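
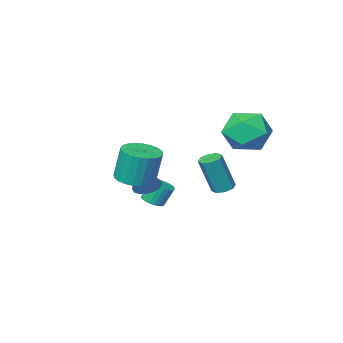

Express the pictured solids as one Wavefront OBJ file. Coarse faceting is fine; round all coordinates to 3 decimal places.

v -1.715 -3.751 -3.176
v -1.296 -3.329 -3.092
v -1.727 -3.108 -2.06
v -2.145 -3.529 -2.144
v -1.468 -3.204 -3.19
v -1.899 -2.983 -2.158
v -1.677 -3.162 -3.286
v -2.108 -2.941 -2.255
v -1.892 -3.21 -3.366
v -2.323 -2.989 -2.334
v -2.08 -3.34 -3.417
v -2.511 -3.119 -2.385
v -2.212 -3.533 -3.431
v -2.643 -3.311 -2.399
v -2.269 -3.758 -3.406
v -2.7 -3.537 -2.374
v -2.241 -3.983 -3.346
v -2.672 -3.762 -2.314
v -2.133 -4.172 -3.26
v -2.564 -3.951 -2.228
v -1.961 -4.297 -3.162
v -2.392 -4.076 -2.13
v -1.752 -4.339 -3.065
v -2.183 -4.118 -2.034
v -1.537 -4.291 -2.986
v -1.968 -4.07 -1.954
v -1.349 -4.161 -2.935
v -1.78 -3.94 -1.903
v -1.217 -3.969 -2.921
v -1.648 -3.747 -1.889
v -1.16 -3.743 -2.946
v -1.591 -3.522 -1.914
v -1.188 -3.518 -3.006
v -1.619 -3.297 -1.974
v 0.1 -0.988 -0.839
v 0.604 -1.291 -1.219
v -0.16 -2.372 -0.081
v 0.773 -1.162 -0.925
v 0.761 -0.986 -0.609
v 0.572 -0.81 -0.354
v 0.257 -0.683 -0.229
v -0.1 -0.637 -0.268
v -0.404 -0.685 -0.46
v -0.572 -0.814 -0.754
v -0.561 -0.99 -1.07
v -0.372 -1.165 -1.325
v -0.056 -1.293 -1.45
v 0.301 -1.339 -1.411
v 1.166 -0.199 0.173
v 1.943 -0.697 0.349
v 1.731 -0.42 2.064
v 0.954 0.079 1.887
v 2.082 -0.359 0.312
v 1.87 -0.082 2.027
v 2.081 0.003 0.253
v 1.869 0.28 1.968
v 1.94 0.334 0.182
v 1.728 0.611 1.897
v 1.682 0.585 0.11
v 1.47 0.862 1.825
v 1.345 0.716 0.047
v 1.133 0.993 1.762
v 0.981 0.707 0.003
v 0.769 0.985 1.718
v 0.645 0.561 -0.015
v 0.433 0.839 1.7
v 0.389 0.3 -0.004
v 0.177 0.577 1.711
v 0.25 -0.038 0.033
v 0.038 0.239 1.748
v 0.251 -0.4 0.092
v 0.039 -0.123 1.807
v 0.392 -0.731 0.163
v 0.18 -0.454 1.878
v 0.65 -0.982 0.235
v 0.438 -0.705 1.95
v 0.987 -1.113 0.298
v 0.775 -0.836 2.013
v 1.351 -1.105 0.342
v 1.139 -0.827 2.057
v 1.687 -0.959 0.36
v 1.475 -0.681 2.075
v -3.87 -0.976 -1.767
v -3.347 -0.776 -1.916
v -2.726 -0.963 0.019
v -3.25 -1.164 0.167
v -3.625 -0.451 -1.795
v -3.004 -0.639 0.139
v -4.047 -0.435 -1.658
v -3.426 -0.622 0.276
v -4.365 -0.735 -1.585
v -3.745 -0.923 0.349
v -4.394 -1.177 -1.619
v -3.773 -1.364 0.316
v -4.116 -1.501 -1.739
v -3.495 -1.689 0.195
v -3.694 -1.518 -1.876
v -3.073 -1.705 0.058
v -3.375 -1.217 -1.949
v -2.755 -1.405 -0.015
v -4.374 2.268 2.805
v -3.511 3.124 3.101
v -2.929 0.856 2.679
v -2.066 1.712 2.975
v -2.897 1.339 3.833
v -3.791 2.212 3.91
v -2.649 1.768 1.87
v -3.543 2.641 1.947
v -2.446 2.816 2.523
v -2.599 2.551 3.736
v -3.841 1.429 2.044
v -3.994 1.164 3.257
f 2 1 5
f 2 5 3
f 3 5 6
f 3 6 4
f 5 1 7
f 5 7 6
f 6 7 8
f 6 8 4
f 7 1 9
f 7 9 8
f 8 9 10
f 8 10 4
f 9 1 11
f 9 11 10
f 10 11 12
f 10 12 4
f 11 1 13
f 11 13 12
f 12 13 14
f 12 14 4
f 13 1 15
f 13 15 14
f 14 15 16
f 14 16 4
f 15 1 17
f 15 17 16
f 16 17 18
f 16 18 4
f 17 1 19
f 17 19 18
f 18 19 20
f 18 20 4
f 19 1 21
f 19 21 20
f 20 21 22
f 20 22 4
f 21 1 23
f 21 23 22
f 22 23 24
f 22 24 4
f 23 1 25
f 23 25 24
f 24 25 26
f 24 26 4
f 25 1 27
f 25 27 26
f 26 27 28
f 26 28 4
f 27 1 29
f 27 29 28
f 28 29 30
f 28 30 4
f 29 1 31
f 29 31 30
f 30 31 32
f 30 32 4
f 31 1 33
f 31 33 32
f 32 33 34
f 32 34 4
f 33 1 2
f 33 2 34
f 34 2 3
f 34 3 4
f 36 35 38
f 36 38 37
f 38 35 39
f 38 39 37
f 39 35 40
f 39 40 37
f 40 35 41
f 40 41 37
f 41 35 42
f 41 42 37
f 42 35 43
f 42 43 37
f 43 35 44
f 43 44 37
f 44 35 45
f 44 45 37
f 45 35 46
f 45 46 37
f 46 35 47
f 46 47 37
f 47 35 48
f 47 48 37
f 48 35 36
f 48 36 37
f 50 49 53
f 50 53 51
f 51 53 54
f 51 54 52
f 53 49 55
f 53 55 54
f 54 55 56
f 54 56 52
f 55 49 57
f 55 57 56
f 56 57 58
f 56 58 52
f 57 49 59
f 57 59 58
f 58 59 60
f 58 60 52
f 59 49 61
f 59 61 60
f 60 61 62
f 60 62 52
f 61 49 63
f 61 63 62
f 62 63 64
f 62 64 52
f 63 49 65
f 63 65 64
f 64 65 66
f 64 66 52
f 65 49 67
f 65 67 66
f 66 67 68
f 66 68 52
f 67 49 69
f 67 69 68
f 68 69 70
f 68 70 52
f 69 49 71
f 69 71 70
f 70 71 72
f 70 72 52
f 71 49 73
f 71 73 72
f 72 73 74
f 72 74 52
f 73 49 75
f 73 75 74
f 74 75 76
f 74 76 52
f 75 49 77
f 75 77 76
f 76 77 78
f 76 78 52
f 77 49 79
f 77 79 78
f 78 79 80
f 78 80 52
f 79 49 81
f 79 81 80
f 80 81 82
f 80 82 52
f 81 49 50
f 81 50 82
f 82 50 51
f 82 51 52
f 84 83 87
f 84 87 85
f 85 87 88
f 85 88 86
f 87 83 89
f 87 89 88
f 88 89 90
f 88 90 86
f 89 83 91
f 89 91 90
f 90 91 92
f 90 92 86
f 91 83 93
f 91 93 92
f 92 93 94
f 92 94 86
f 93 83 95
f 93 95 94
f 94 95 96
f 94 96 86
f 95 83 97
f 95 97 96
f 96 97 98
f 96 98 86
f 97 83 99
f 97 99 98
f 98 99 100
f 98 100 86
f 99 83 84
f 99 84 100
f 100 84 85
f 100 85 86
f 101 112 106
f 101 106 102
f 101 102 108
f 101 108 111
f 101 111 112
f 102 106 110
f 106 112 105
f 112 111 103
f 111 108 107
f 108 102 109
f 104 110 105
f 104 105 103
f 104 103 107
f 104 107 109
f 104 109 110
f 105 110 106
f 103 105 112
f 107 103 111
f 109 107 108
f 110 109 102



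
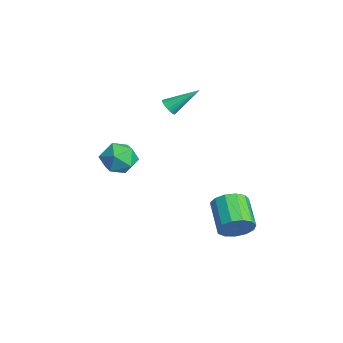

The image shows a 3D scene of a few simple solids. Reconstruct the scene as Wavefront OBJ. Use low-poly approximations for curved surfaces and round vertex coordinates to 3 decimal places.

v -2.875 -2.013 0.422
v -2.253 -2.232 -0.502
v -4.227 -3.068 -0.238
v -3.605 -3.287 -1.162
v -3.292 -3.707 -0.155
v -2.456 -3.055 0.253
v -4.024 -2.245 -0.993
v -3.188 -1.593 -0.585
v -2.963 -2.375 -1.377
v -2.51 -3.279 -0.859
v -3.97 -2.021 0.119
v -3.517 -2.925 0.637
v -3.464 0.053 2.943
v -2.898 -0.018 2.938
v -3.256 1.647 4.097
v -2.927 0.114 2.761
v -3.038 0.236 2.612
v -3.213 0.331 2.513
v -3.427 0.383 2.48
v -3.646 0.385 2.517
v -3.838 0.336 2.618
v -3.972 0.244 2.77
v -4.03 0.123 2.947
v -4.001 -0.009 3.124
v -3.89 -0.131 3.273
v -3.715 -0.226 3.372
v -3.501 -0.278 3.406
v -3.282 -0.28 3.369
v -3.091 -0.231 3.267
v -2.956 -0.139 3.116
v 1.537 2.349 -3.545
v 2.011 2.549 -2.664
v 0.277 2.651 -1.755
v -0.197 2.451 -2.635
v 1.91 3.058 -2.913
v 0.177 3.159 -2.003
v 1.69 3.341 -3.363
v -0.043 3.443 -2.453
v 1.422 3.309 -3.87
v -0.311 3.411 -2.96
v 1.19 2.973 -4.274
v -0.543 3.074 -3.364
v 1.069 2.438 -4.447
v -0.665 2.54 -3.537
v 1.095 1.875 -4.333
v -0.638 1.977 -3.423
v 1.262 1.463 -3.969
v -0.471 1.565 -3.059
v 1.516 1.332 -3.47
v -0.217 1.434 -2.561
v 1.776 1.524 -2.995
v 0.043 1.626 -2.086
v 1.961 1.978 -2.695
v 0.228 2.08 -1.785
f 1 12 6
f 1 6 2
f 1 2 8
f 1 8 11
f 1 11 12
f 2 6 10
f 6 12 5
f 12 11 3
f 11 8 7
f 8 2 9
f 4 10 5
f 4 5 3
f 4 3 7
f 4 7 9
f 4 9 10
f 5 10 6
f 3 5 12
f 7 3 11
f 9 7 8
f 10 9 2
f 14 13 16
f 14 16 15
f 16 13 17
f 16 17 15
f 17 13 18
f 17 18 15
f 18 13 19
f 18 19 15
f 19 13 20
f 19 20 15
f 20 13 21
f 20 21 15
f 21 13 22
f 21 22 15
f 22 13 23
f 22 23 15
f 23 13 24
f 23 24 15
f 24 13 25
f 24 25 15
f 25 13 26
f 25 26 15
f 26 13 27
f 26 27 15
f 27 13 28
f 27 28 15
f 28 13 29
f 28 29 15
f 29 13 30
f 29 30 15
f 30 13 14
f 30 14 15
f 32 31 35
f 32 35 33
f 33 35 36
f 33 36 34
f 35 31 37
f 35 37 36
f 36 37 38
f 36 38 34
f 37 31 39
f 37 39 38
f 38 39 40
f 38 40 34
f 39 31 41
f 39 41 40
f 40 41 42
f 40 42 34
f 41 31 43
f 41 43 42
f 42 43 44
f 42 44 34
f 43 31 45
f 43 45 44
f 44 45 46
f 44 46 34
f 45 31 47
f 45 47 46
f 46 47 48
f 46 48 34
f 47 31 49
f 47 49 48
f 48 49 50
f 48 50 34
f 49 31 51
f 49 51 50
f 50 51 52
f 50 52 34
f 51 31 53
f 51 53 52
f 52 53 54
f 52 54 34
f 53 31 32
f 53 32 54
f 54 32 33
f 54 33 34



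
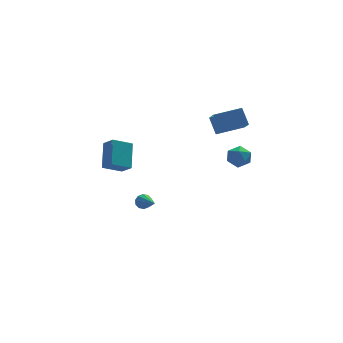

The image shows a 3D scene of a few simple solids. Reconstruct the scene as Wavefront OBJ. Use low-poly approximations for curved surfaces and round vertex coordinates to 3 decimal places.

v -4.638 -2.779 2.09
v -4.244 -3.411 2.663
v -4.277 -1.504 3.247
v -3.882 -2.135 3.821
v -3.498 -2.585 1.519
v -3.103 -3.216 2.093
v -3.136 -1.309 2.677
v -2.742 -1.941 3.25
v -1.583 0.611 -3.128
v -1.296 0.48 -3.554
v -1.257 -0.811 -2.472
v -1.096 0.625 -3.339
v -1.083 0.765 -3.043
v -1.26 0.846 -2.779
v -1.561 0.837 -2.65
v -1.87 0.742 -2.703
v -2.069 0.597 -2.918
v -2.083 0.457 -3.214
v -1.905 0.376 -3.477
v -1.604 0.385 -3.607
v 2.392 -2.753 1.614
v 3.114 -2.606 1.333
v 2.906 -3.334 2.627
v 3.628 -3.187 2.346
v 3.178 -2.594 2.607
v 2.861 -2.235 1.981
v 3.159 -3.705 1.979
v 2.842 -3.346 1.353
v 3.588 -3.194 1.558
v 3.6 -2.508 1.946
v 2.42 -3.432 2.014
v 2.432 -2.746 2.402
v 3.079 2.112 0.978
v 2.909 0.659 2.011
v 2.873 2.848 1.98
v 2.703 1.396 3.013
v 4.797 2.144 1.307
v 4.627 0.692 2.34
v 4.591 2.881 2.309
v 4.421 1.428 3.342
f 2 4 1
f 5 2 1
f 1 4 3
f 3 5 1
f 2 8 4
f 6 2 5
f 6 8 2
f 4 8 3
f 7 5 3
f 3 8 7
f 7 6 5
f 8 6 7
f 10 9 12
f 10 12 11
f 12 9 13
f 12 13 11
f 13 9 14
f 13 14 11
f 14 9 15
f 14 15 11
f 15 9 16
f 15 16 11
f 16 9 17
f 16 17 11
f 17 9 18
f 17 18 11
f 18 9 19
f 18 19 11
f 19 9 20
f 19 20 11
f 20 9 10
f 20 10 11
f 21 32 26
f 21 26 22
f 21 22 28
f 21 28 31
f 21 31 32
f 22 26 30
f 26 32 25
f 32 31 23
f 31 28 27
f 28 22 29
f 24 30 25
f 24 25 23
f 24 23 27
f 24 27 29
f 24 29 30
f 25 30 26
f 23 25 32
f 27 23 31
f 29 27 28
f 30 29 22
f 34 36 33
f 37 34 33
f 33 36 35
f 35 37 33
f 34 40 36
f 38 34 37
f 38 40 34
f 36 40 35
f 39 37 35
f 35 40 39
f 39 38 37
f 40 38 39



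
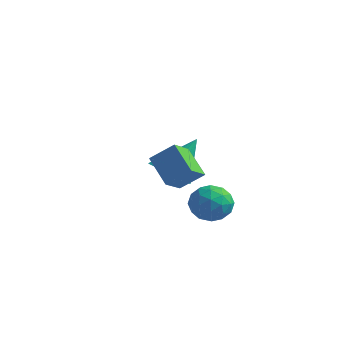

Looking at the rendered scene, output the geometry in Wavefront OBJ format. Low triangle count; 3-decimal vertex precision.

v 0.862 -0.787 -3.154
v 1.319 -0.023 -3.532
v 1.661 -1.737 -4.108
v 2.118 -0.973 -4.486
v 2.299 -1.243 -3.575
v 1.806 -0.656 -2.986
v 1.174 -1.104 -4.654
v 0.681 -0.517 -4.065
v 1.512 -0.219 -4.46
v 2.207 -0.305 -3.793
v 0.773 -1.455 -3.847
v 1.468 -1.541 -3.18
v 1.021 -0.322 -3.259
v 1.959 -1.438 -4.381
v 2.066 -1.597 -3.845
v 2.335 -1.148 -4.068
v 1.307 -0.694 -2.938
v 1.575 -0.244 -3.16
v 2.151 -0.961 -3.186
v 1.405 -1.516 -4.48
v 1.673 -1.066 -4.702
v 0.645 -0.612 -3.572
v 0.914 -0.163 -3.795
v 0.829 -0.799 -4.454
v 1.402 0.012 -4.027
v 1.872 -0.546 -4.588
v 1.317 -0.623 -4.686
v 1.027 -0.278 -4.34
v 1.811 -0.038 -3.635
v 2.28 -0.596 -4.196
v 2.387 -0.755 -3.66
v 2.097 -0.41 -3.314
v 1.924 -0.153 -4.18
v 0.7 -1.164 -3.444
v 1.169 -1.722 -4.005
v 0.883 -1.35 -4.326
v 0.593 -1.005 -3.98
v 1.108 -1.214 -3.052
v 1.578 -1.772 -3.613
v 1.953 -1.482 -3.3
v 1.663 -1.137 -2.954
v 1.056 -1.607 -3.46
v -2.356 1.101 -3.835
v -1.464 0.575 -3.662
v -1.924 2.399 -2.125
v -1.328 1.017 -4.031
v -1.519 1.485 -4.338
v -1.975 1.832 -4.486
v -2.552 1.946 -4.427
v -3.067 1.793 -4.18
v -3.357 1.42 -3.823
v -3.329 0.945 -3.471
v -2.992 0.521 -3.234
v -2.453 0.28 -3.188
v -1.884 0.301 -3.347
v 0.763 -2.91 -1.144
v 0.878 -3.881 -0.598
v 1.57 -2.384 -0.379
v 1.685 -3.355 0.167
v 1.915 -3.305 -2.087
v 2.03 -4.276 -1.541
v 2.722 -2.779 -1.322
v 2.837 -3.75 -0.776
f 1 38 17
f 38 12 41
f 17 41 6
f 38 41 17
f 1 17 13
f 17 6 18
f 13 18 2
f 17 18 13
f 1 13 22
f 13 2 23
f 22 23 8
f 13 23 22
f 1 22 34
f 22 8 37
f 34 37 11
f 22 37 34
f 1 34 38
f 34 11 42
f 38 42 12
f 34 42 38
f 2 18 29
f 18 6 32
f 29 32 10
f 18 32 29
f 6 41 19
f 41 12 40
f 19 40 5
f 41 40 19
f 12 42 39
f 42 11 35
f 39 35 3
f 42 35 39
f 11 37 36
f 37 8 24
f 36 24 7
f 37 24 36
f 8 23 28
f 23 2 25
f 28 25 9
f 23 25 28
f 4 30 16
f 30 10 31
f 16 31 5
f 30 31 16
f 4 16 14
f 16 5 15
f 14 15 3
f 16 15 14
f 4 14 21
f 14 3 20
f 21 20 7
f 14 20 21
f 4 21 26
f 21 7 27
f 26 27 9
f 21 27 26
f 4 26 30
f 26 9 33
f 30 33 10
f 26 33 30
f 5 31 19
f 31 10 32
f 19 32 6
f 31 32 19
f 3 15 39
f 15 5 40
f 39 40 12
f 15 40 39
f 7 20 36
f 20 3 35
f 36 35 11
f 20 35 36
f 9 27 28
f 27 7 24
f 28 24 8
f 27 24 28
f 10 33 29
f 33 9 25
f 29 25 2
f 33 25 29
f 44 43 46
f 44 46 45
f 46 43 47
f 46 47 45
f 47 43 48
f 47 48 45
f 48 43 49
f 48 49 45
f 49 43 50
f 49 50 45
f 50 43 51
f 50 51 45
f 51 43 52
f 51 52 45
f 52 43 53
f 52 53 45
f 53 43 54
f 53 54 45
f 54 43 55
f 54 55 45
f 55 43 44
f 55 44 45
f 57 59 56
f 60 57 56
f 56 59 58
f 58 60 56
f 57 63 59
f 61 57 60
f 61 63 57
f 59 63 58
f 62 60 58
f 58 63 62
f 62 61 60
f 63 61 62



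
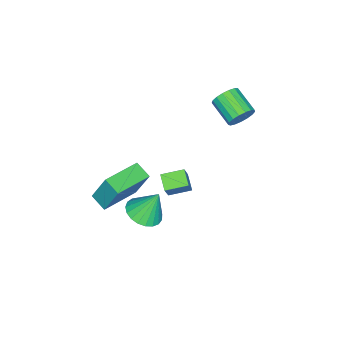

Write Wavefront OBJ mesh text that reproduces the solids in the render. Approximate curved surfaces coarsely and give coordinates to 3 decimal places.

v 2.5 -3.479 -0.231
v 2.513 -2.685 1.572
v 2.791 -2.623 -0.61
v 2.804 -1.829 1.193
v 4.496 -4.051 0.007
v 4.509 -3.257 1.81
v 4.787 -3.195 -0.372
v 4.8 -2.401 1.431
v -1.949 0.63 2.818
v -1.512 0.699 3.448
v -2.153 -0.561 4.032
v -2.591 -0.63 3.402
v -1.815 0.892 3.53
v -2.457 -0.368 4.114
v -2.149 1.024 3.448
v -2.791 -0.236 4.032
v -2.438 1.066 3.223
v -3.079 -0.194 3.807
v -2.614 1.009 2.904
v -3.256 -0.252 3.488
v -2.638 0.864 2.566
v -3.28 -0.396 3.15
v -2.504 0.666 2.286
v -3.146 -0.594 2.87
v -2.243 0.46 2.127
v -2.885 -0.801 2.711
v -1.915 0.292 2.127
v -2.557 -0.968 2.711
v -1.594 0.202 2.285
v -2.236 -1.058 2.869
v -1.355 0.21 2.565
v -1.997 -1.05 3.149
v -1.252 0.315 2.903
v -1.894 -0.946 3.487
v -1.308 0.491 3.222
v -1.95 -0.769 3.806
v 4.171 -0.036 1.984
v 3.597 -0.581 2.413
v 3.505 0.857 2.227
v 2.931 0.312 2.656
v 4.889 0.168 3.204
v 4.315 -0.377 3.633
v 4.223 1.061 3.447
v 3.649 0.516 3.876
v 1.883 -2.711 -3.291
v 2.864 -2.507 -3.162
v 1.537 -2.049 -1.709
v 2.724 -2.154 -3.341
v 2.438 -1.896 -3.511
v 2.057 -1.78 -3.643
v 1.645 -1.825 -3.714
v 1.275 -2.023 -3.712
v 1.01 -2.34 -3.637
v 0.895 -2.721 -3.503
v 0.952 -3.1 -3.332
v 1.169 -3.412 -3.154
v 1.51 -3.603 -3
v 1.915 -3.64 -2.896
v 2.315 -3.516 -2.86
v 2.64 -3.253 -2.899
v 2.834 -2.896 -3.006
f 2 4 1
f 5 2 1
f 1 4 3
f 3 5 1
f 2 8 4
f 6 2 5
f 6 8 2
f 4 8 3
f 7 5 3
f 3 8 7
f 7 6 5
f 8 6 7
f 10 9 13
f 10 13 11
f 11 13 14
f 11 14 12
f 13 9 15
f 13 15 14
f 14 15 16
f 14 16 12
f 15 9 17
f 15 17 16
f 16 17 18
f 16 18 12
f 17 9 19
f 17 19 18
f 18 19 20
f 18 20 12
f 19 9 21
f 19 21 20
f 20 21 22
f 20 22 12
f 21 9 23
f 21 23 22
f 22 23 24
f 22 24 12
f 23 9 25
f 23 25 24
f 24 25 26
f 24 26 12
f 25 9 27
f 25 27 26
f 26 27 28
f 26 28 12
f 27 9 29
f 27 29 28
f 28 29 30
f 28 30 12
f 29 9 31
f 29 31 30
f 30 31 32
f 30 32 12
f 31 9 33
f 31 33 32
f 32 33 34
f 32 34 12
f 33 9 35
f 33 35 34
f 34 35 36
f 34 36 12
f 35 9 10
f 35 10 36
f 36 10 11
f 36 11 12
f 38 40 37
f 41 38 37
f 37 40 39
f 39 41 37
f 38 44 40
f 42 38 41
f 42 44 38
f 40 44 39
f 43 41 39
f 39 44 43
f 43 42 41
f 44 42 43
f 46 45 48
f 46 48 47
f 48 45 49
f 48 49 47
f 49 45 50
f 49 50 47
f 50 45 51
f 50 51 47
f 51 45 52
f 51 52 47
f 52 45 53
f 52 53 47
f 53 45 54
f 53 54 47
f 54 45 55
f 54 55 47
f 55 45 56
f 55 56 47
f 56 45 57
f 56 57 47
f 57 45 58
f 57 58 47
f 58 45 59
f 58 59 47
f 59 45 60
f 59 60 47
f 60 45 61
f 60 61 47
f 61 45 46
f 61 46 47



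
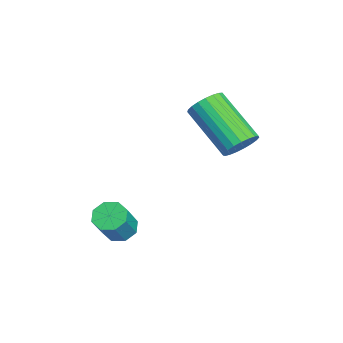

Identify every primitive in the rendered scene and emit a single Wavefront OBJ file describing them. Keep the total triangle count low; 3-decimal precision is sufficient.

v 0.735 -3.471 -3.272
v 1.217 -3.304 -3.548
v 1.907 -3.602 -2.524
v 1.425 -3.769 -2.248
v 1.026 -2.972 -3.323
v 1.716 -3.27 -2.299
v 0.665 -2.933 -3.068
v 1.355 -3.23 -2.044
v 0.345 -3.209 -2.933
v 1.035 -3.506 -1.909
v 0.253 -3.638 -2.996
v 0.943 -3.936 -1.972
v 0.444 -3.97 -3.221
v 1.134 -4.268 -2.197
v 0.805 -4.01 -3.476
v 1.495 -4.307 -2.452
v 1.125 -3.734 -3.611
v 1.815 -4.031 -2.587
v -0.513 0.242 -0.474
v -0.031 -0.188 -0.34
v -1.305 -1.253 0.828
v -1.787 -0.822 0.694
v -0 -0.004 -0.139
v -1.275 -1.069 1.029
v -0.058 0.223 0.004
v -1.333 -0.842 1.172
v -0.195 0.453 0.065
v -1.469 -0.612 1.233
v -0.387 0.646 0.032
v -1.661 -0.418 1.2
v -0.6 0.77 -0.088
v -1.875 -0.294 1.08
v -0.798 0.803 -0.275
v -2.073 -0.262 0.893
v -0.947 0.738 -0.496
v -2.222 -0.326 0.672
v -1.021 0.588 -0.713
v -2.296 -0.476 0.454
v -1.007 0.378 -0.889
v -2.282 -0.686 0.278
v -0.907 0.145 -0.994
v -2.182 -0.92 0.174
v -0.74 -0.072 -1.008
v -2.014 -1.136 0.16
v -0.533 -0.234 -0.93
v -1.807 -1.299 0.238
v -0.322 -0.314 -0.773
v -1.597 -1.379 0.395
v -0.145 -0.298 -0.564
v -1.419 -1.362 0.603
f 2 1 5
f 2 5 3
f 3 5 6
f 3 6 4
f 5 1 7
f 5 7 6
f 6 7 8
f 6 8 4
f 7 1 9
f 7 9 8
f 8 9 10
f 8 10 4
f 9 1 11
f 9 11 10
f 10 11 12
f 10 12 4
f 11 1 13
f 11 13 12
f 12 13 14
f 12 14 4
f 13 1 15
f 13 15 14
f 14 15 16
f 14 16 4
f 15 1 17
f 15 17 16
f 16 17 18
f 16 18 4
f 17 1 2
f 17 2 18
f 18 2 3
f 18 3 4
f 20 19 23
f 20 23 21
f 21 23 24
f 21 24 22
f 23 19 25
f 23 25 24
f 24 25 26
f 24 26 22
f 25 19 27
f 25 27 26
f 26 27 28
f 26 28 22
f 27 19 29
f 27 29 28
f 28 29 30
f 28 30 22
f 29 19 31
f 29 31 30
f 30 31 32
f 30 32 22
f 31 19 33
f 31 33 32
f 32 33 34
f 32 34 22
f 33 19 35
f 33 35 34
f 34 35 36
f 34 36 22
f 35 19 37
f 35 37 36
f 36 37 38
f 36 38 22
f 37 19 39
f 37 39 38
f 38 39 40
f 38 40 22
f 39 19 41
f 39 41 40
f 40 41 42
f 40 42 22
f 41 19 43
f 41 43 42
f 42 43 44
f 42 44 22
f 43 19 45
f 43 45 44
f 44 45 46
f 44 46 22
f 45 19 47
f 45 47 46
f 46 47 48
f 46 48 22
f 47 19 49
f 47 49 48
f 48 49 50
f 48 50 22
f 49 19 20
f 49 20 50
f 50 20 21
f 50 21 22



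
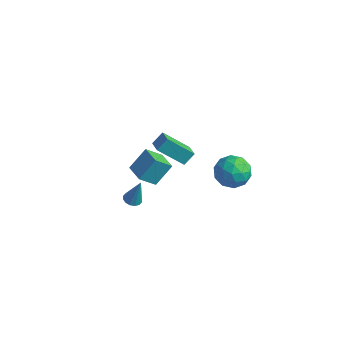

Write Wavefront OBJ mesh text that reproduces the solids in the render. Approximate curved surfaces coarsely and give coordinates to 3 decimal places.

v 2.109 -1.68 2.706
v 2.312 -1.061 3.283
v 1.415 -1.208 2.443
v 1.617 -0.589 3.02
v 3.223 -0.791 1.36
v 3.425 -0.172 1.937
v 2.528 -0.319 1.097
v 2.731 0.3 1.674
v 3.44 4.547 -2.841
v 4.233 3.774 -2.641
v 2.327 3.246 -3.459
v 3.12 2.473 -3.259
v 2.608 2.989 -2.4
v 3.296 3.794 -2.018
v 3.264 3.226 -4.082
v 3.952 4.031 -3.7
v 4.124 2.958 -3.408
v 3.718 2.811 -2.368
v 2.842 4.209 -3.732
v 2.436 4.062 -2.692
v 3.934 4.275 -2.687
v 2.626 2.745 -3.413
v 2.325 3.049 -2.908
v 2.791 2.594 -2.791
v 3.384 4.286 -2.321
v 3.849 3.832 -2.203
v 2.894 3.371 -2.062
v 2.711 3.188 -3.897
v 3.176 2.734 -3.779
v 3.769 4.426 -3.309
v 4.235 3.971 -3.192
v 3.666 3.649 -4.038
v 4.336 3.341 -3.02
v 3.682 2.576 -3.383
v 3.767 3.019 -3.867
v 4.171 3.491 -3.642
v 4.098 3.255 -2.409
v 3.443 2.49 -2.772
v 3.143 2.793 -2.267
v 3.547 3.266 -2.043
v 4.034 2.775 -2.859
v 3.117 4.53 -3.328
v 2.462 3.765 -3.691
v 3.013 3.754 -4.057
v 3.417 4.227 -3.833
v 2.878 4.444 -2.717
v 2.224 3.679 -3.08
v 2.389 3.529 -2.458
v 2.793 4.001 -2.233
v 2.526 4.245 -3.241
v 2.275 -3.96 0.388
v 2.738 -3.77 0.243
v 2.645 -3.7 1.912
v 2.573 -3.557 0.247
v 2.329 -3.452 0.288
v 2.07 -3.483 0.356
v 1.867 -3.642 0.433
v 1.772 -3.885 0.497
v 1.813 -4.149 0.532
v 1.978 -4.362 0.528
v 2.222 -4.467 0.487
v 2.481 -4.437 0.419
v 2.684 -4.278 0.343
v 2.778 -4.034 0.279
v 0.817 -1.623 -0.905
v 1.147 -0.617 0.172
v -0.281 -1.111 -1.047
v 0.049 -0.105 0.03
v 1.311 -0.815 -1.81
v 1.641 0.191 -0.733
v 0.213 -0.303 -1.952
v 0.543 0.703 -0.875
f 2 4 1
f 5 2 1
f 1 4 3
f 3 5 1
f 2 8 4
f 6 2 5
f 6 8 2
f 4 8 3
f 7 5 3
f 3 8 7
f 7 6 5
f 8 6 7
f 9 46 25
f 46 20 49
f 25 49 14
f 46 49 25
f 9 25 21
f 25 14 26
f 21 26 10
f 25 26 21
f 9 21 30
f 21 10 31
f 30 31 16
f 21 31 30
f 9 30 42
f 30 16 45
f 42 45 19
f 30 45 42
f 9 42 46
f 42 19 50
f 46 50 20
f 42 50 46
f 10 26 37
f 26 14 40
f 37 40 18
f 26 40 37
f 14 49 27
f 49 20 48
f 27 48 13
f 49 48 27
f 20 50 47
f 50 19 43
f 47 43 11
f 50 43 47
f 19 45 44
f 45 16 32
f 44 32 15
f 45 32 44
f 16 31 36
f 31 10 33
f 36 33 17
f 31 33 36
f 12 38 24
f 38 18 39
f 24 39 13
f 38 39 24
f 12 24 22
f 24 13 23
f 22 23 11
f 24 23 22
f 12 22 29
f 22 11 28
f 29 28 15
f 22 28 29
f 12 29 34
f 29 15 35
f 34 35 17
f 29 35 34
f 12 34 38
f 34 17 41
f 38 41 18
f 34 41 38
f 13 39 27
f 39 18 40
f 27 40 14
f 39 40 27
f 11 23 47
f 23 13 48
f 47 48 20
f 23 48 47
f 15 28 44
f 28 11 43
f 44 43 19
f 28 43 44
f 17 35 36
f 35 15 32
f 36 32 16
f 35 32 36
f 18 41 37
f 41 17 33
f 37 33 10
f 41 33 37
f 52 51 54
f 52 54 53
f 54 51 55
f 54 55 53
f 55 51 56
f 55 56 53
f 56 51 57
f 56 57 53
f 57 51 58
f 57 58 53
f 58 51 59
f 58 59 53
f 59 51 60
f 59 60 53
f 60 51 61
f 60 61 53
f 61 51 62
f 61 62 53
f 62 51 63
f 62 63 53
f 63 51 64
f 63 64 53
f 64 51 52
f 64 52 53
f 66 68 65
f 69 66 65
f 65 68 67
f 67 69 65
f 66 72 68
f 70 66 69
f 70 72 66
f 68 72 67
f 71 69 67
f 67 72 71
f 71 70 69
f 72 70 71



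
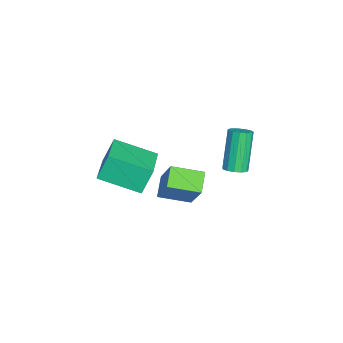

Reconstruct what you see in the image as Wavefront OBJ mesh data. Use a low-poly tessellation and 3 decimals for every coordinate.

v 0.895 0.473 2.231
v 1.253 0.193 2.44
v 0.403 0.327 4.078
v 0.045 0.607 3.869
v 1.339 0.461 2.463
v 0.488 0.595 4.1
v 1.283 0.733 2.412
v 0.432 0.866 4.049
v 1.104 0.922 2.303
v 0.254 1.055 3.941
v 0.859 0.968 2.172
v 0.009 1.102 3.809
v 0.626 0.858 2.06
v -0.225 0.992 3.697
v 0.478 0.625 2.002
v -0.373 0.759 3.639
v 0.462 0.344 2.017
v -0.388 0.478 3.654
v 0.585 0.104 2.1
v -0.266 0.238 3.737
v 0.805 -0.019 2.225
v -0.045 0.115 3.862
v 1.055 0.015 2.352
v 0.204 0.148 3.989
v -1.994 -2.817 -2.155
v -2.874 -2.742 -1.587
v -2.109 -1.438 -2.514
v -2.989 -1.363 -1.947
v -0.931 -2.317 -0.573
v -1.811 -2.242 -0.006
v -1.046 -0.938 -0.933
v -1.926 -0.863 -0.365
v -1.828 -4.985 0.15
v -2.141 -4.549 1.257
v -1.661 -3.209 -0.503
v -1.974 -2.773 0.604
v 0.194 -4.967 0.716
v -0.119 -4.531 1.823
v 0.361 -3.191 0.063
v 0.048 -2.755 1.17
f 2 1 5
f 2 5 3
f 3 5 6
f 3 6 4
f 5 1 7
f 5 7 6
f 6 7 8
f 6 8 4
f 7 1 9
f 7 9 8
f 8 9 10
f 8 10 4
f 9 1 11
f 9 11 10
f 10 11 12
f 10 12 4
f 11 1 13
f 11 13 12
f 12 13 14
f 12 14 4
f 13 1 15
f 13 15 14
f 14 15 16
f 14 16 4
f 15 1 17
f 15 17 16
f 16 17 18
f 16 18 4
f 17 1 19
f 17 19 18
f 18 19 20
f 18 20 4
f 19 1 21
f 19 21 20
f 20 21 22
f 20 22 4
f 21 1 23
f 21 23 22
f 22 23 24
f 22 24 4
f 23 1 2
f 23 2 24
f 24 2 3
f 24 3 4
f 26 28 25
f 29 26 25
f 25 28 27
f 27 29 25
f 26 32 28
f 30 26 29
f 30 32 26
f 28 32 27
f 31 29 27
f 27 32 31
f 31 30 29
f 32 30 31
f 34 36 33
f 37 34 33
f 33 36 35
f 35 37 33
f 34 40 36
f 38 34 37
f 38 40 34
f 36 40 35
f 39 37 35
f 35 40 39
f 39 38 37
f 40 38 39



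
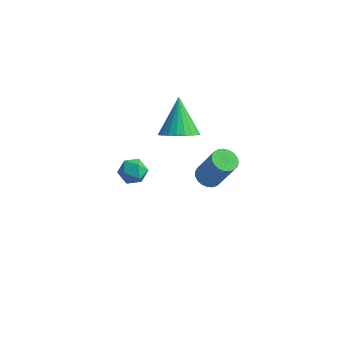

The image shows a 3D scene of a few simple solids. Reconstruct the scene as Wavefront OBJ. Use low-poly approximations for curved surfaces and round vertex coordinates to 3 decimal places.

v -2.377 1.088 -2.042
v -1.903 1.66 -2.232
v -1.917 0.4 -2.968
v -1.443 0.972 -3.158
v -1.337 0.588 -2.502
v -1.622 1.013 -1.93
v -2.198 1.047 -3.27
v -2.483 1.472 -2.698
v -1.792 1.635 -2.991
v -1.26 1.352 -2.516
v -2.56 0.708 -2.684
v -2.028 0.425 -2.209
v 3.158 -1.638 2.058
v 3.552 -2.063 1.836
v 4.375 -2.167 3.501
v 3.982 -1.742 3.722
v 3.677 -1.843 1.788
v 4.501 -1.947 3.452
v 3.713 -1.588 1.786
v 4.537 -1.692 3.451
v 3.653 -1.341 1.831
v 4.477 -1.445 3.496
v 3.508 -1.146 1.916
v 4.331 -1.25 3.58
v 3.302 -1.036 2.025
v 4.125 -1.14 3.689
v 3.071 -1.029 2.139
v 3.894 -1.134 3.804
v 2.855 -1.129 2.24
v 3.679 -1.233 3.904
v 2.692 -1.316 2.309
v 3.515 -1.42 3.973
v 2.609 -1.559 2.335
v 3.433 -1.663 3.999
v 2.621 -1.815 2.312
v 3.445 -1.919 3.977
v 2.726 -2.041 2.246
v 3.55 -2.145 3.911
v 2.906 -2.197 2.147
v 3.73 -2.301 3.812
v 3.13 -2.257 2.033
v 3.953 -2.361 3.698
v 3.358 -2.209 1.923
v 4.181 -2.313 3.588
v 1.059 -0.183 2.746
v 1.544 0.525 2.362
v 0.461 1.003 4.174
v 1.219 0.562 2.195
v 0.87 0.486 2.112
v 0.55 0.308 2.126
v 0.307 0.055 2.234
v 0.179 -0.234 2.42
v 0.184 -0.515 2.656
v 0.323 -0.745 2.905
v 0.574 -0.89 3.13
v 0.899 -0.927 3.296
v 1.248 -0.851 3.379
v 1.568 -0.673 3.365
v 1.811 -0.42 3.257
v 1.939 -0.131 3.071
v 1.933 0.15 2.836
v 1.795 0.38 2.587
f 1 12 6
f 1 6 2
f 1 2 8
f 1 8 11
f 1 11 12
f 2 6 10
f 6 12 5
f 12 11 3
f 11 8 7
f 8 2 9
f 4 10 5
f 4 5 3
f 4 3 7
f 4 7 9
f 4 9 10
f 5 10 6
f 3 5 12
f 7 3 11
f 9 7 8
f 10 9 2
f 14 13 17
f 14 17 15
f 15 17 18
f 15 18 16
f 17 13 19
f 17 19 18
f 18 19 20
f 18 20 16
f 19 13 21
f 19 21 20
f 20 21 22
f 20 22 16
f 21 13 23
f 21 23 22
f 22 23 24
f 22 24 16
f 23 13 25
f 23 25 24
f 24 25 26
f 24 26 16
f 25 13 27
f 25 27 26
f 26 27 28
f 26 28 16
f 27 13 29
f 27 29 28
f 28 29 30
f 28 30 16
f 29 13 31
f 29 31 30
f 30 31 32
f 30 32 16
f 31 13 33
f 31 33 32
f 32 33 34
f 32 34 16
f 33 13 35
f 33 35 34
f 34 35 36
f 34 36 16
f 35 13 37
f 35 37 36
f 36 37 38
f 36 38 16
f 37 13 39
f 37 39 38
f 38 39 40
f 38 40 16
f 39 13 41
f 39 41 40
f 40 41 42
f 40 42 16
f 41 13 43
f 41 43 42
f 42 43 44
f 42 44 16
f 43 13 14
f 43 14 44
f 44 14 15
f 44 15 16
f 46 45 48
f 46 48 47
f 48 45 49
f 48 49 47
f 49 45 50
f 49 50 47
f 50 45 51
f 50 51 47
f 51 45 52
f 51 52 47
f 52 45 53
f 52 53 47
f 53 45 54
f 53 54 47
f 54 45 55
f 54 55 47
f 55 45 56
f 55 56 47
f 56 45 57
f 56 57 47
f 57 45 58
f 57 58 47
f 58 45 59
f 58 59 47
f 59 45 60
f 59 60 47
f 60 45 61
f 60 61 47
f 61 45 62
f 61 62 47
f 62 45 46
f 62 46 47



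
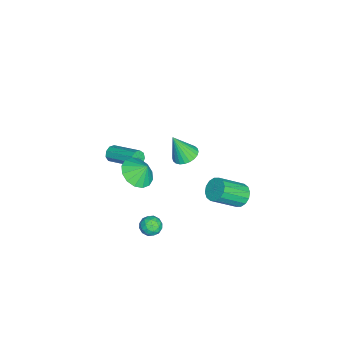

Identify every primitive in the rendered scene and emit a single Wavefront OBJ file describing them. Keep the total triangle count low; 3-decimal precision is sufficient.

v 3.666 -2.055 3.489
v 4.493 -1.608 3.068
v 3.754 -1.465 4.291
v 4.078 -1.318 2.9
v 3.553 -1.225 2.89
v 3.058 -1.355 3.04
v 2.726 -1.673 3.311
v 2.646 -2.093 3.629
v 2.839 -2.503 3.91
v 3.254 -2.793 4.078
v 3.778 -2.886 4.088
v 4.273 -2.756 3.938
v 4.605 -2.438 3.667
v 4.686 -2.018 3.349
v 2.388 -1.26 -2.581
v 2.9 -1.677 -2.827
v 1.72 -1.563 -3.453
v 2.232 -1.98 -3.699
v 1.898 -2.147 -3.102
v 2.311 -1.96 -2.562
v 2.309 -1.28 -3.718
v 2.722 -1.093 -3.178
v 2.851 -1.69 -3.53
v 2.596 -2.226 -3.149
v 2.024 -1.014 -3.131
v 1.769 -1.55 -2.75
v 2.703 -1.442 -2.627
v 1.917 -1.798 -3.653
v 1.721 -1.896 -3.301
v 2.022 -2.142 -3.446
v 2.357 -1.608 -2.472
v 2.657 -1.853 -2.616
v 2.068 -2.129 -2.778
v 1.963 -1.387 -3.664
v 2.263 -1.632 -3.808
v 2.598 -1.098 -2.834
v 2.899 -1.344 -2.979
v 2.552 -1.111 -3.502
v 2.974 -1.695 -3.185
v 2.582 -1.873 -3.698
v 2.627 -1.462 -3.708
v 2.87 -1.351 -3.392
v 2.825 -2.01 -2.961
v 2.432 -2.188 -3.474
v 2.236 -2.286 -3.123
v 2.479 -2.176 -2.806
v 2.796 -2.017 -3.374
v 2.188 -1.052 -2.806
v 1.795 -1.23 -3.319
v 2.141 -1.064 -3.474
v 2.384 -0.954 -3.157
v 2.038 -1.367 -2.582
v 1.646 -1.545 -3.095
v 1.75 -1.889 -2.888
v 1.993 -1.778 -2.572
v 1.824 -1.223 -2.906
v 2.051 3.346 0.588
v 2.31 2.945 -0.004
v 3.108 1.653 1.221
v 2.849 2.054 1.812
v 2.597 3.201 0.079
v 3.395 1.909 1.303
v 2.738 3.495 0.298
v 3.535 2.204 1.523
v 2.694 3.75 0.595
v 3.492 2.459 1.819
v 2.479 3.896 0.89
v 3.277 2.605 2.114
v 2.149 3.895 1.104
v 2.947 2.604 2.328
v 1.792 3.747 1.179
v 2.59 2.455 2.404
v 1.505 3.491 1.097
v 2.303 2.199 2.321
v 1.365 3.196 0.877
v 2.162 1.905 2.102
v 1.408 2.941 0.581
v 2.206 1.65 1.805
v 1.623 2.795 0.286
v 2.421 1.504 1.51
v 1.953 2.796 0.072
v 2.751 1.505 1.296
v -3.911 -0.715 -2.825
v -3.186 -0.318 -2.675
v -3.849 -1.465 -1.135
v -3.403 -0.097 -2.569
v -3.698 0.031 -2.502
v -4.025 0.044 -2.484
v -4.334 -0.058 -2.518
v -4.58 -0.26 -2.598
v -4.723 -0.531 -2.713
v -4.743 -0.83 -2.846
v -4.636 -1.112 -2.975
v -4.419 -1.333 -3.081
v -4.124 -1.46 -3.148
v -3.797 -1.474 -3.166
v -3.488 -1.372 -3.132
v -3.243 -1.17 -3.052
v -3.099 -0.899 -2.937
v -3.079 -0.6 -2.804
v -2.381 -4.764 -1.797
v -2.111 -4.687 -2.281
v -1.208 -2.98 -1.508
v -1.479 -3.056 -1.023
v -2.448 -4.505 -2.289
v -1.545 -2.798 -1.516
v -2.754 -4.444 -2.067
v -1.851 -2.737 -1.294
v -2.885 -4.533 -1.718
v -1.983 -2.826 -0.945
v -2.781 -4.729 -1.406
v -1.879 -3.022 -0.633
v -2.49 -4.942 -1.277
v -1.587 -3.234 -0.504
v -2.148 -5.071 -1.391
v -1.245 -3.364 -0.618
v -1.915 -5.056 -1.695
v -1.012 -3.349 -0.922
v -1.9 -4.905 -2.046
v -0.998 -3.198 -1.273
f 2 1 4
f 2 4 3
f 4 1 5
f 4 5 3
f 5 1 6
f 5 6 3
f 6 1 7
f 6 7 3
f 7 1 8
f 7 8 3
f 8 1 9
f 8 9 3
f 9 1 10
f 9 10 3
f 10 1 11
f 10 11 3
f 11 1 12
f 11 12 3
f 12 1 13
f 12 13 3
f 13 1 14
f 13 14 3
f 14 1 2
f 14 2 3
f 15 52 31
f 52 26 55
f 31 55 20
f 52 55 31
f 15 31 27
f 31 20 32
f 27 32 16
f 31 32 27
f 15 27 36
f 27 16 37
f 36 37 22
f 27 37 36
f 15 36 48
f 36 22 51
f 48 51 25
f 36 51 48
f 15 48 52
f 48 25 56
f 52 56 26
f 48 56 52
f 16 32 43
f 32 20 46
f 43 46 24
f 32 46 43
f 20 55 33
f 55 26 54
f 33 54 19
f 55 54 33
f 26 56 53
f 56 25 49
f 53 49 17
f 56 49 53
f 25 51 50
f 51 22 38
f 50 38 21
f 51 38 50
f 22 37 42
f 37 16 39
f 42 39 23
f 37 39 42
f 18 44 30
f 44 24 45
f 30 45 19
f 44 45 30
f 18 30 28
f 30 19 29
f 28 29 17
f 30 29 28
f 18 28 35
f 28 17 34
f 35 34 21
f 28 34 35
f 18 35 40
f 35 21 41
f 40 41 23
f 35 41 40
f 18 40 44
f 40 23 47
f 44 47 24
f 40 47 44
f 19 45 33
f 45 24 46
f 33 46 20
f 45 46 33
f 17 29 53
f 29 19 54
f 53 54 26
f 29 54 53
f 21 34 50
f 34 17 49
f 50 49 25
f 34 49 50
f 23 41 42
f 41 21 38
f 42 38 22
f 41 38 42
f 24 47 43
f 47 23 39
f 43 39 16
f 47 39 43
f 58 57 61
f 58 61 59
f 59 61 62
f 59 62 60
f 61 57 63
f 61 63 62
f 62 63 64
f 62 64 60
f 63 57 65
f 63 65 64
f 64 65 66
f 64 66 60
f 65 57 67
f 65 67 66
f 66 67 68
f 66 68 60
f 67 57 69
f 67 69 68
f 68 69 70
f 68 70 60
f 69 57 71
f 69 71 70
f 70 71 72
f 70 72 60
f 71 57 73
f 71 73 72
f 72 73 74
f 72 74 60
f 73 57 75
f 73 75 74
f 74 75 76
f 74 76 60
f 75 57 77
f 75 77 76
f 76 77 78
f 76 78 60
f 77 57 79
f 77 79 78
f 78 79 80
f 78 80 60
f 79 57 81
f 79 81 80
f 80 81 82
f 80 82 60
f 81 57 58
f 81 58 82
f 82 58 59
f 82 59 60
f 84 83 86
f 84 86 85
f 86 83 87
f 86 87 85
f 87 83 88
f 87 88 85
f 88 83 89
f 88 89 85
f 89 83 90
f 89 90 85
f 90 83 91
f 90 91 85
f 91 83 92
f 91 92 85
f 92 83 93
f 92 93 85
f 93 83 94
f 93 94 85
f 94 83 95
f 94 95 85
f 95 83 96
f 95 96 85
f 96 83 97
f 96 97 85
f 97 83 98
f 97 98 85
f 98 83 99
f 98 99 85
f 99 83 100
f 99 100 85
f 100 83 84
f 100 84 85
f 102 101 105
f 102 105 103
f 103 105 106
f 103 106 104
f 105 101 107
f 105 107 106
f 106 107 108
f 106 108 104
f 107 101 109
f 107 109 108
f 108 109 110
f 108 110 104
f 109 101 111
f 109 111 110
f 110 111 112
f 110 112 104
f 111 101 113
f 111 113 112
f 112 113 114
f 112 114 104
f 113 101 115
f 113 115 114
f 114 115 116
f 114 116 104
f 115 101 117
f 115 117 116
f 116 117 118
f 116 118 104
f 117 101 119
f 117 119 118
f 118 119 120
f 118 120 104
f 119 101 102
f 119 102 120
f 120 102 103
f 120 103 104



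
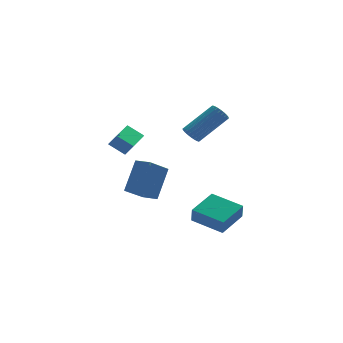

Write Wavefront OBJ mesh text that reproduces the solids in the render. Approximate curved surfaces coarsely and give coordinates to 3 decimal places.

v 2.277 -1.521 -3.379
v 2.21 -1.841 -2.466
v 3.683 -0.423 -2.89
v 3.616 -0.743 -1.977
v 3.524 -2.937 -3.783
v 3.457 -3.257 -2.87
v 4.93 -1.839 -3.294
v 4.863 -2.159 -2.381
v -1.897 -0.744 2.314
v -1.529 -1.019 2.968
v -0.967 0.654 2.377
v -0.598 0.379 3.032
v -1.142 -1.219 1.688
v -0.773 -1.494 2.343
v -0.211 0.179 1.752
v 0.157 -0.096 2.406
v 2.053 -2.148 3.072
v 2.296 -1.85 2.625
v 3.99 -1.374 3.86
v 3.747 -1.672 4.308
v 2.174 -1.684 2.728
v 3.868 -1.208 3.964
v 2.033 -1.589 2.884
v 3.727 -1.113 4.12
v 1.896 -1.579 3.068
v 3.59 -1.103 4.304
v 1.783 -1.656 3.253
v 3.476 -1.18 4.489
v 1.71 -1.808 3.411
v 3.404 -1.332 4.647
v 1.69 -2.011 3.517
v 3.384 -1.535 4.752
v 1.725 -2.235 3.555
v 3.419 -1.759 4.791
v 1.81 -2.446 3.52
v 3.504 -1.97 4.755
v 1.932 -2.612 3.416
v 3.626 -2.136 4.652
v 2.073 -2.707 3.26
v 3.767 -2.231 4.496
v 2.21 -2.717 3.076
v 3.904 -2.241 4.312
v 2.324 -2.64 2.891
v 4.017 -2.164 4.127
v 2.396 -2.488 2.733
v 4.09 -2.012 3.969
v 2.416 -2.285 2.628
v 4.11 -1.809 3.863
v 2.381 -2.061 2.589
v 4.075 -1.585 3.825
v -0.743 -2.391 -0.556
v 0.094 -1.498 1.102
v -1.298 -1.574 -0.715
v -0.462 -0.682 0.943
v 0.382 -1.798 -1.443
v 1.218 -0.906 0.215
v -0.174 -0.982 -1.602
v 0.663 -0.089 0.056
f 2 4 1
f 5 2 1
f 1 4 3
f 3 5 1
f 2 8 4
f 6 2 5
f 6 8 2
f 4 8 3
f 7 5 3
f 3 8 7
f 7 6 5
f 8 6 7
f 10 12 9
f 13 10 9
f 9 12 11
f 11 13 9
f 10 16 12
f 14 10 13
f 14 16 10
f 12 16 11
f 15 13 11
f 11 16 15
f 15 14 13
f 16 14 15
f 18 17 21
f 18 21 19
f 19 21 22
f 19 22 20
f 21 17 23
f 21 23 22
f 22 23 24
f 22 24 20
f 23 17 25
f 23 25 24
f 24 25 26
f 24 26 20
f 25 17 27
f 25 27 26
f 26 27 28
f 26 28 20
f 27 17 29
f 27 29 28
f 28 29 30
f 28 30 20
f 29 17 31
f 29 31 30
f 30 31 32
f 30 32 20
f 31 17 33
f 31 33 32
f 32 33 34
f 32 34 20
f 33 17 35
f 33 35 34
f 34 35 36
f 34 36 20
f 35 17 37
f 35 37 36
f 36 37 38
f 36 38 20
f 37 17 39
f 37 39 38
f 38 39 40
f 38 40 20
f 39 17 41
f 39 41 40
f 40 41 42
f 40 42 20
f 41 17 43
f 41 43 42
f 42 43 44
f 42 44 20
f 43 17 45
f 43 45 44
f 44 45 46
f 44 46 20
f 45 17 47
f 45 47 46
f 46 47 48
f 46 48 20
f 47 17 49
f 47 49 48
f 48 49 50
f 48 50 20
f 49 17 18
f 49 18 50
f 50 18 19
f 50 19 20
f 52 54 51
f 55 52 51
f 51 54 53
f 53 55 51
f 52 58 54
f 56 52 55
f 56 58 52
f 54 58 53
f 57 55 53
f 53 58 57
f 57 56 55
f 58 56 57



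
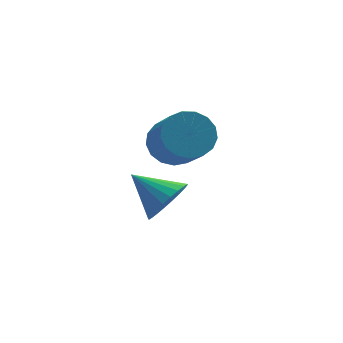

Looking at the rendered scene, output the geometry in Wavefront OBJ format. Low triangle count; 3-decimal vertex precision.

v 2.588 -0.479 -3.418
v 3.411 0.124 -3.279
v 1.592 0.679 -2.542
v 3.269 0.265 -3.627
v 3.022 0.292 -3.944
v 2.71 0.203 -4.18
v 2.379 0.009 -4.3
v 2.08 -0.259 -4.286
v 1.858 -0.56 -4.14
v 1.747 -0.849 -3.884
v 1.764 -1.082 -3.556
v 1.907 -1.223 -3.208
v 2.153 -1.25 -2.891
v 2.465 -1.161 -2.655
v 2.796 -0.967 -2.535
v 3.096 -0.699 -2.549
v 3.317 -0.398 -2.695
v 3.428 -0.109 -2.952
v 2.924 -0.076 -0.629
v 3.872 -0.27 -0.882
v 3.924 -1.778 0.477
v 2.976 -1.584 0.729
v 3.91 0.05 -0.528
v 3.963 -1.458 0.831
v 3.723 0.341 -0.197
v 3.776 -1.166 1.161
v 3.353 0.537 0.034
v 3.406 -0.971 1.393
v 2.884 0.592 0.114
v 2.937 -0.915 1.472
v 2.424 0.494 0.023
v 2.477 -1.013 1.382
v 2.079 0.266 -0.217
v 2.132 -1.242 1.142
v 1.927 -0.041 -0.552
v 1.98 -1.549 0.807
v 2.004 -0.356 -0.904
v 2.056 -1.863 0.455
v 2.291 -0.607 -1.193
v 2.344 -2.114 0.165
v 2.723 -0.736 -1.354
v 2.776 -2.243 0.005
v 3.201 -0.714 -1.348
v 3.254 -2.222 0.011
v 3.616 -0.546 -1.177
v 3.668 -2.053 0.181
f 2 1 4
f 2 4 3
f 4 1 5
f 4 5 3
f 5 1 6
f 5 6 3
f 6 1 7
f 6 7 3
f 7 1 8
f 7 8 3
f 8 1 9
f 8 9 3
f 9 1 10
f 9 10 3
f 10 1 11
f 10 11 3
f 11 1 12
f 11 12 3
f 12 1 13
f 12 13 3
f 13 1 14
f 13 14 3
f 14 1 15
f 14 15 3
f 15 1 16
f 15 16 3
f 16 1 17
f 16 17 3
f 17 1 18
f 17 18 3
f 18 1 2
f 18 2 3
f 20 19 23
f 20 23 21
f 21 23 24
f 21 24 22
f 23 19 25
f 23 25 24
f 24 25 26
f 24 26 22
f 25 19 27
f 25 27 26
f 26 27 28
f 26 28 22
f 27 19 29
f 27 29 28
f 28 29 30
f 28 30 22
f 29 19 31
f 29 31 30
f 30 31 32
f 30 32 22
f 31 19 33
f 31 33 32
f 32 33 34
f 32 34 22
f 33 19 35
f 33 35 34
f 34 35 36
f 34 36 22
f 35 19 37
f 35 37 36
f 36 37 38
f 36 38 22
f 37 19 39
f 37 39 38
f 38 39 40
f 38 40 22
f 39 19 41
f 39 41 40
f 40 41 42
f 40 42 22
f 41 19 43
f 41 43 42
f 42 43 44
f 42 44 22
f 43 19 45
f 43 45 44
f 44 45 46
f 44 46 22
f 45 19 20
f 45 20 46
f 46 20 21
f 46 21 22



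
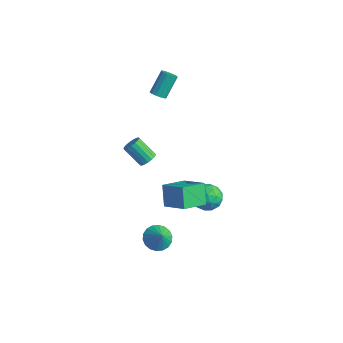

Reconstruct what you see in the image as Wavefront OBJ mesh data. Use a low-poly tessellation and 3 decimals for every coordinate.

v -3.698 2.414 1.271
v -3.18 2.45 1.302
v -3.325 3.501 2.5
v -3.842 3.466 2.469
v -3.265 2.656 1.112
v -3.41 3.707 2.309
v -3.488 2.784 0.972
v -3.633 3.836 2.169
v -3.778 2.796 0.927
v -3.922 3.847 2.124
v -4.041 2.686 0.991
v -4.186 3.737 2.189
v -4.196 2.49 1.145
v -4.341 3.541 2.342
v -4.193 2.27 1.338
v -4.337 3.321 2.536
v -4.032 2.096 1.51
v -4.177 3.147 2.708
v -3.765 2.023 1.607
v -3.91 3.074 2.804
v -3.477 2.074 1.597
v -3.622 3.125 2.794
v -3.259 2.233 1.483
v -3.403 3.285 2.681
v 2.194 -0.197 -1.609
v 2.634 0.348 -1.021
v 3.466 -0.888 -1.919
v 3.906 -0.343 -1.331
v 3.313 -0.967 -1.02
v 2.527 -0.539 -0.829
v 3.573 -0.001 -2.111
v 2.787 0.427 -1.92
v 3.486 0.47 -1.331
v 3.326 -0.127 -0.657
v 2.774 -0.413 -2.283
v 2.614 -1.01 -1.609
v 2.303 0.136 -1.288
v 3.797 -0.676 -1.652
v 3.449 -1.043 -1.47
v 3.708 -0.722 -1.124
v 2.24 -0.386 -1.175
v 2.498 -0.065 -0.829
v 2.898 -0.838 -0.829
v 3.602 -0.475 -2.111
v 3.86 -0.154 -1.765
v 2.392 0.182 -1.816
v 2.651 0.503 -1.47
v 3.202 0.298 -2.111
v 3.062 0.528 -1.125
v 3.809 0.122 -1.307
v 3.614 0.323 -1.765
v 3.152 0.574 -1.653
v 2.968 0.177 -0.728
v 3.715 -0.229 -0.911
v 3.367 -0.596 -0.728
v 2.905 -0.345 -0.615
v 3.468 0.249 -0.911
v 2.385 -0.311 -2.029
v 3.132 -0.717 -2.212
v 3.195 -0.195 -2.325
v 2.733 0.056 -2.212
v 2.291 -0.662 -1.633
v 3.038 -1.068 -1.815
v 2.948 -1.114 -1.287
v 2.486 -0.863 -1.175
v 2.632 -0.789 -2.029
v -1.379 -0.556 -1.096
v -1.006 -0.886 -0.819
v -2.028 -1.195 0.192
v -2.401 -0.864 -0.084
v -0.97 -0.64 -0.708
v -1.992 -0.948 0.303
v -1.028 -0.374 -0.685
v -2.049 -0.683 0.326
v -1.166 -0.15 -0.756
v -2.188 -0.459 0.255
v -1.353 -0.019 -0.905
v -2.375 -0.327 0.106
v -1.546 -0.011 -1.098
v -2.568 -0.319 -0.087
v -1.701 -0.127 -1.29
v -2.723 -0.436 -0.279
v -1.782 -0.342 -1.437
v -2.804 -0.651 -0.426
v -1.771 -0.606 -1.507
v -2.793 -0.914 -0.496
v -1.67 -0.858 -1.481
v -2.692 -1.166 -0.47
v -1.502 -1.041 -1.368
v -2.524 -1.349 -0.357
v -1.307 -1.113 -1.192
v -2.328 -1.421 -0.181
v -1.128 -1.057 -0.994
v -2.149 -1.365 0.017
v 1.951 -3.008 -4.108
v 2.421 -3.541 -4.555
v 2.549 -3.232 -3.212
v 2.603 -3.216 -4.595
v 2.655 -2.851 -4.538
v 2.568 -2.516 -4.396
v 2.359 -2.279 -4.197
v 2.069 -2.186 -3.98
v 1.755 -2.256 -3.789
v 1.481 -2.475 -3.66
v 1.299 -2.799 -3.62
v 1.247 -3.165 -3.677
v 1.334 -3.499 -3.819
v 1.543 -3.737 -4.019
v 1.833 -3.83 -4.235
v 2.147 -3.76 -4.427
v 2.78 -3.398 1.773
v 4.181 -3.272 2.535
v 2.948 -1.947 1.224
v 4.349 -1.821 1.987
v 3.411 -3.879 0.693
v 4.812 -3.753 1.456
v 3.579 -2.428 0.145
v 4.98 -2.302 0.907
f 2 1 5
f 2 5 3
f 3 5 6
f 3 6 4
f 5 1 7
f 5 7 6
f 6 7 8
f 6 8 4
f 7 1 9
f 7 9 8
f 8 9 10
f 8 10 4
f 9 1 11
f 9 11 10
f 10 11 12
f 10 12 4
f 11 1 13
f 11 13 12
f 12 13 14
f 12 14 4
f 13 1 15
f 13 15 14
f 14 15 16
f 14 16 4
f 15 1 17
f 15 17 16
f 16 17 18
f 16 18 4
f 17 1 19
f 17 19 18
f 18 19 20
f 18 20 4
f 19 1 21
f 19 21 20
f 20 21 22
f 20 22 4
f 21 1 23
f 21 23 22
f 22 23 24
f 22 24 4
f 23 1 2
f 23 2 24
f 24 2 3
f 24 3 4
f 25 62 41
f 62 36 65
f 41 65 30
f 62 65 41
f 25 41 37
f 41 30 42
f 37 42 26
f 41 42 37
f 25 37 46
f 37 26 47
f 46 47 32
f 37 47 46
f 25 46 58
f 46 32 61
f 58 61 35
f 46 61 58
f 25 58 62
f 58 35 66
f 62 66 36
f 58 66 62
f 26 42 53
f 42 30 56
f 53 56 34
f 42 56 53
f 30 65 43
f 65 36 64
f 43 64 29
f 65 64 43
f 36 66 63
f 66 35 59
f 63 59 27
f 66 59 63
f 35 61 60
f 61 32 48
f 60 48 31
f 61 48 60
f 32 47 52
f 47 26 49
f 52 49 33
f 47 49 52
f 28 54 40
f 54 34 55
f 40 55 29
f 54 55 40
f 28 40 38
f 40 29 39
f 38 39 27
f 40 39 38
f 28 38 45
f 38 27 44
f 45 44 31
f 38 44 45
f 28 45 50
f 45 31 51
f 50 51 33
f 45 51 50
f 28 50 54
f 50 33 57
f 54 57 34
f 50 57 54
f 29 55 43
f 55 34 56
f 43 56 30
f 55 56 43
f 27 39 63
f 39 29 64
f 63 64 36
f 39 64 63
f 31 44 60
f 44 27 59
f 60 59 35
f 44 59 60
f 33 51 52
f 51 31 48
f 52 48 32
f 51 48 52
f 34 57 53
f 57 33 49
f 53 49 26
f 57 49 53
f 68 67 71
f 68 71 69
f 69 71 72
f 69 72 70
f 71 67 73
f 71 73 72
f 72 73 74
f 72 74 70
f 73 67 75
f 73 75 74
f 74 75 76
f 74 76 70
f 75 67 77
f 75 77 76
f 76 77 78
f 76 78 70
f 77 67 79
f 77 79 78
f 78 79 80
f 78 80 70
f 79 67 81
f 79 81 80
f 80 81 82
f 80 82 70
f 81 67 83
f 81 83 82
f 82 83 84
f 82 84 70
f 83 67 85
f 83 85 84
f 84 85 86
f 84 86 70
f 85 67 87
f 85 87 86
f 86 87 88
f 86 88 70
f 87 67 89
f 87 89 88
f 88 89 90
f 88 90 70
f 89 67 91
f 89 91 90
f 90 91 92
f 90 92 70
f 91 67 93
f 91 93 92
f 92 93 94
f 92 94 70
f 93 67 68
f 93 68 94
f 94 68 69
f 94 69 70
f 96 95 98
f 96 98 97
f 98 95 99
f 98 99 97
f 99 95 100
f 99 100 97
f 100 95 101
f 100 101 97
f 101 95 102
f 101 102 97
f 102 95 103
f 102 103 97
f 103 95 104
f 103 104 97
f 104 95 105
f 104 105 97
f 105 95 106
f 105 106 97
f 106 95 107
f 106 107 97
f 107 95 108
f 107 108 97
f 108 95 109
f 108 109 97
f 109 95 110
f 109 110 97
f 110 95 96
f 110 96 97
f 112 114 111
f 115 112 111
f 111 114 113
f 113 115 111
f 112 118 114
f 116 112 115
f 116 118 112
f 114 118 113
f 117 115 113
f 113 118 117
f 117 116 115
f 118 116 117



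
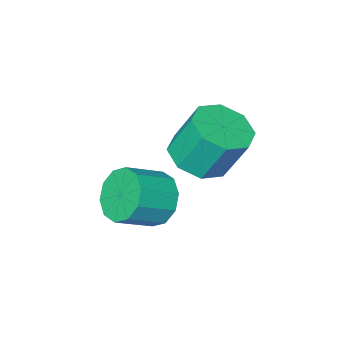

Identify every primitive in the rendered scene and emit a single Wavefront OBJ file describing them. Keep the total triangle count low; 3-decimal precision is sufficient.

v 1.821 3.886 -2.517
v 2.279 3.701 -3.363
v 3.498 3.549 -2.67
v 3.039 3.734 -1.823
v 2.299 4.298 -3.266
v 3.517 4.147 -2.573
v 2.136 4.738 -2.883
v 3.354 4.587 -2.19
v 1.852 4.853 -2.361
v 3.071 4.701 -1.667
v 1.557 4.598 -1.897
v 2.775 4.446 -1.204
v 1.362 4.071 -1.67
v 2.581 3.919 -0.977
v 1.343 3.473 -1.767
v 2.561 3.322 -1.074
v 1.506 3.033 -2.15
v 2.724 2.882 -1.457
v 1.789 2.919 -2.673
v 3.008 2.767 -1.979
v 2.085 3.174 -3.136
v 3.303 3.022 -2.443
v -0.034 3.375 -1.729
v 0.966 3.697 -1.588
v 0.534 4.348 -0.011
v -0.466 4.025 -0.151
v 0.505 4.261 -1.946
v 0.074 4.911 -0.369
v -0.271 4.306 -2.177
v -0.703 4.956 -0.6
v -0.909 3.805 -2.145
v -1.34 4.455 -0.568
v -1.034 3.052 -1.869
v -1.466 3.703 -0.292
v -0.574 2.489 -1.511
v -1.005 3.139 0.066
v 0.203 2.444 -1.28
v -0.229 3.094 0.297
v 0.84 2.945 -1.312
v 0.409 3.595 0.265
f 2 1 5
f 2 5 3
f 3 5 6
f 3 6 4
f 5 1 7
f 5 7 6
f 6 7 8
f 6 8 4
f 7 1 9
f 7 9 8
f 8 9 10
f 8 10 4
f 9 1 11
f 9 11 10
f 10 11 12
f 10 12 4
f 11 1 13
f 11 13 12
f 12 13 14
f 12 14 4
f 13 1 15
f 13 15 14
f 14 15 16
f 14 16 4
f 15 1 17
f 15 17 16
f 16 17 18
f 16 18 4
f 17 1 19
f 17 19 18
f 18 19 20
f 18 20 4
f 19 1 21
f 19 21 20
f 20 21 22
f 20 22 4
f 21 1 2
f 21 2 22
f 22 2 3
f 22 3 4
f 24 23 27
f 24 27 25
f 25 27 28
f 25 28 26
f 27 23 29
f 27 29 28
f 28 29 30
f 28 30 26
f 29 23 31
f 29 31 30
f 30 31 32
f 30 32 26
f 31 23 33
f 31 33 32
f 32 33 34
f 32 34 26
f 33 23 35
f 33 35 34
f 34 35 36
f 34 36 26
f 35 23 37
f 35 37 36
f 36 37 38
f 36 38 26
f 37 23 39
f 37 39 38
f 38 39 40
f 38 40 26
f 39 23 24
f 39 24 40
f 40 24 25
f 40 25 26



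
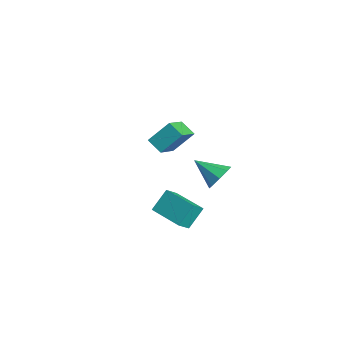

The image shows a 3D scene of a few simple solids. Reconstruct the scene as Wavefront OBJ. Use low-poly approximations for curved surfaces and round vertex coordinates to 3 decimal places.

v -4.101 2.843 -2.493
v -2.978 1.715 -1.697
v -3.847 4.038 -1.157
v -2.724 2.91 -0.361
v -3.216 3.31 -3.079
v -2.093 2.182 -2.283
v -2.962 4.505 -1.743
v -1.839 3.377 -0.947
v 3.954 3.51 -0.762
v 4.386 3.755 0.012
v 2.886 2.41 0.182
v 3.834 4.168 -0.131
v 3.352 4.195 -0.644
v 3.223 3.821 -1.226
v 3.522 3.264 -1.536
v 4.074 2.851 -1.393
v 4.555 2.824 -0.88
v 4.685 3.198 -0.298
v 3.242 -0.11 -2.989
v 2.924 0.819 -1.829
v 2.859 0.6 -3.662
v 2.542 1.529 -2.501
v 5.138 0.751 -3.159
v 4.821 1.68 -1.998
v 4.756 1.461 -3.831
v 4.438 2.39 -2.671
f 2 4 1
f 5 2 1
f 1 4 3
f 3 5 1
f 2 8 4
f 6 2 5
f 6 8 2
f 4 8 3
f 7 5 3
f 3 8 7
f 7 6 5
f 8 6 7
f 10 9 12
f 10 12 11
f 12 9 13
f 12 13 11
f 13 9 14
f 13 14 11
f 14 9 15
f 14 15 11
f 15 9 16
f 15 16 11
f 16 9 17
f 16 17 11
f 17 9 18
f 17 18 11
f 18 9 10
f 18 10 11
f 20 22 19
f 23 20 19
f 19 22 21
f 21 23 19
f 20 26 22
f 24 20 23
f 24 26 20
f 22 26 21
f 25 23 21
f 21 26 25
f 25 24 23
f 26 24 25



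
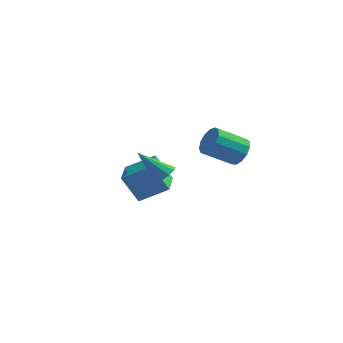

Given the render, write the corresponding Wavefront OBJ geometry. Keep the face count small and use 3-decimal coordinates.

v -0.954 -0.245 -2.72
v -1.995 -0.189 -1.014
v -1.251 1.605 -2.962
v -2.293 1.661 -1.256
v 0.733 0.159 -1.704
v -0.309 0.215 0.002
v 0.435 2.009 -1.946
v -0.606 2.065 -0.24
v 1.585 -3.839 2.027
v 1.949 -4.389 2.443
v 0.035 -3.741 3.513
v 2.115 -3.96 2.587
v 2.077 -3.484 2.517
v 1.852 -3.144 2.26
v 1.525 -3.07 1.914
v 1.221 -3.289 1.611
v 1.056 -3.719 1.467
v 1.093 -4.194 1.537
v 1.318 -4.534 1.794
v 1.645 -4.609 2.14
v 3.946 3.848 -0.267
v 4.45 4.043 0.586
v 2.798 3.268 1.74
v 2.294 3.072 0.887
v 4.148 4.511 0.468
v 2.495 3.735 1.622
v 3.782 4.768 0.116
v 2.129 3.992 1.27
v 3.468 4.733 -0.357
v 1.815 3.957 0.797
v 3.306 4.417 -0.802
v 1.653 3.641 0.352
v 3.347 3.92 -1.077
v 1.694 3.145 0.077
v 3.579 3.4 -1.095
v 1.926 2.625 0.06
v 3.927 3.023 -0.849
v 2.274 2.247 0.305
v 4.281 2.907 -0.42
v 2.628 2.132 0.735
v 4.529 3.09 0.059
v 2.877 2.315 1.213
v 4.593 3.514 0.434
v 2.94 2.738 1.588
f 2 4 1
f 5 2 1
f 1 4 3
f 3 5 1
f 2 8 4
f 6 2 5
f 6 8 2
f 4 8 3
f 7 5 3
f 3 8 7
f 7 6 5
f 8 6 7
f 10 9 12
f 10 12 11
f 12 9 13
f 12 13 11
f 13 9 14
f 13 14 11
f 14 9 15
f 14 15 11
f 15 9 16
f 15 16 11
f 16 9 17
f 16 17 11
f 17 9 18
f 17 18 11
f 18 9 19
f 18 19 11
f 19 9 20
f 19 20 11
f 20 9 10
f 20 10 11
f 22 21 25
f 22 25 23
f 23 25 26
f 23 26 24
f 25 21 27
f 25 27 26
f 26 27 28
f 26 28 24
f 27 21 29
f 27 29 28
f 28 29 30
f 28 30 24
f 29 21 31
f 29 31 30
f 30 31 32
f 30 32 24
f 31 21 33
f 31 33 32
f 32 33 34
f 32 34 24
f 33 21 35
f 33 35 34
f 34 35 36
f 34 36 24
f 35 21 37
f 35 37 36
f 36 37 38
f 36 38 24
f 37 21 39
f 37 39 38
f 38 39 40
f 38 40 24
f 39 21 41
f 39 41 40
f 40 41 42
f 40 42 24
f 41 21 43
f 41 43 42
f 42 43 44
f 42 44 24
f 43 21 22
f 43 22 44
f 44 22 23
f 44 23 24



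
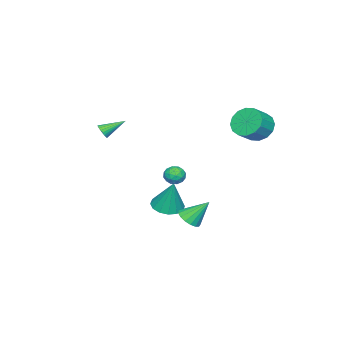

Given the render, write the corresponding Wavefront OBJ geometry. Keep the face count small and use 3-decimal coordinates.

v 1.95 -4.29 2.655
v 2.37 -4.15 2.946
v 1.09 -3.27 3.405
v 2.386 -4.019 2.786
v 2.335 -3.929 2.607
v 2.226 -3.895 2.435
v 2.075 -3.92 2.296
v 1.904 -4.002 2.212
v 1.741 -4.128 2.195
v 1.609 -4.278 2.249
v 1.529 -4.43 2.364
v 1.514 -4.561 2.523
v 1.564 -4.65 2.703
v 1.673 -4.685 2.875
v 1.825 -4.659 3.014
v 1.995 -4.577 3.098
v 2.158 -4.452 3.114
v 2.29 -4.302 3.061
v 4.15 2.654 -1.654
v 4.919 2.825 -1.511
v 3.69 3.646 -0.366
v 4.809 3.096 -1.759
v 4.548 3.265 -1.983
v 4.196 3.294 -2.131
v 3.834 3.176 -2.17
v 3.544 2.939 -2.091
v 3.393 2.636 -1.911
v 3.416 2.338 -1.673
v 3.607 2.111 -1.43
v 3.922 2.009 -1.239
v 4.29 2.055 -1.142
v 4.626 2.238 -1.163
v 4.853 2.516 -1.296
v 2.708 1.462 0.945
v 3.199 1.845 1.199
v 3.421 0.655 0.781
v 3.912 1.038 1.035
v 3.425 0.806 1.437
v 2.984 1.305 1.538
v 3.636 1.195 0.442
v 3.195 1.694 0.543
v 3.773 1.68 0.888
v 3.642 1.44 1.503
v 2.978 1.06 0.477
v 2.847 0.82 1.092
v 2.891 1.724 1.086
v 3.729 0.776 0.894
v 3.443 0.64 1.13
v 3.731 0.865 1.279
v 2.764 1.407 1.286
v 3.053 1.632 1.435
v 3.186 1.022 1.575
v 3.567 0.868 0.545
v 3.856 1.093 0.694
v 2.889 1.635 0.701
v 3.177 1.86 0.85
v 3.434 1.478 0.405
v 3.517 1.852 1.053
v 3.936 1.378 0.957
v 3.774 1.47 0.608
v 3.515 1.763 0.667
v 3.44 1.711 1.414
v 3.859 1.237 1.318
v 3.573 1.101 1.554
v 3.314 1.394 1.614
v 3.777 1.614 1.232
v 2.761 1.263 0.662
v 3.18 0.789 0.566
v 3.306 1.106 0.366
v 3.047 1.399 0.426
v 2.684 1.122 1.023
v 3.103 0.648 0.927
v 3.105 0.737 1.313
v 2.846 1.03 1.372
v 2.843 0.886 0.748
v -0.655 -1.522 -3.71
v -0.074 -2.346 -3.559
v -0.305 -0.898 -1.65
v 0.259 -1.973 -3.729
v 0.347 -1.479 -3.893
v 0.166 -0.996 -4.009
v -0.235 -0.655 -4.044
v -0.749 -0.545 -3.989
v -1.237 -0.698 -3.86
v -1.57 -1.071 -3.69
v -1.658 -1.565 -3.526
v -1.477 -2.047 -3.411
v -1.076 -2.389 -3.375
v -0.562 -2.498 -3.43
v -4.033 2.634 2.306
v -3.511 3.458 1.82
v -2.404 3.21 2.588
v -2.927 2.386 3.074
v -3.768 3.691 2.266
v -2.661 3.442 3.034
v -4.096 3.64 2.722
v -2.989 3.391 3.49
v -4.407 3.32 3.067
v -3.3 3.071 3.835
v -4.618 2.816 3.208
v -3.512 2.567 3.976
v -4.673 2.263 3.107
v -3.566 2.015 3.875
v -4.556 1.81 2.792
v -3.449 1.562 3.56
v -4.299 1.578 2.346
v -3.192 1.329 3.114
v -3.971 1.629 1.89
v -2.864 1.38 2.658
v -3.66 1.949 1.545
v -2.553 1.7 2.313
v -3.448 2.453 1.404
v -2.342 2.204 2.172
v -3.394 3.005 1.505
v -2.287 2.757 2.273
f 2 1 4
f 2 4 3
f 4 1 5
f 4 5 3
f 5 1 6
f 5 6 3
f 6 1 7
f 6 7 3
f 7 1 8
f 7 8 3
f 8 1 9
f 8 9 3
f 9 1 10
f 9 10 3
f 10 1 11
f 10 11 3
f 11 1 12
f 11 12 3
f 12 1 13
f 12 13 3
f 13 1 14
f 13 14 3
f 14 1 15
f 14 15 3
f 15 1 16
f 15 16 3
f 16 1 17
f 16 17 3
f 17 1 18
f 17 18 3
f 18 1 2
f 18 2 3
f 20 19 22
f 20 22 21
f 22 19 23
f 22 23 21
f 23 19 24
f 23 24 21
f 24 19 25
f 24 25 21
f 25 19 26
f 25 26 21
f 26 19 27
f 26 27 21
f 27 19 28
f 27 28 21
f 28 19 29
f 28 29 21
f 29 19 30
f 29 30 21
f 30 19 31
f 30 31 21
f 31 19 32
f 31 32 21
f 32 19 33
f 32 33 21
f 33 19 20
f 33 20 21
f 34 71 50
f 71 45 74
f 50 74 39
f 71 74 50
f 34 50 46
f 50 39 51
f 46 51 35
f 50 51 46
f 34 46 55
f 46 35 56
f 55 56 41
f 46 56 55
f 34 55 67
f 55 41 70
f 67 70 44
f 55 70 67
f 34 67 71
f 67 44 75
f 71 75 45
f 67 75 71
f 35 51 62
f 51 39 65
f 62 65 43
f 51 65 62
f 39 74 52
f 74 45 73
f 52 73 38
f 74 73 52
f 45 75 72
f 75 44 68
f 72 68 36
f 75 68 72
f 44 70 69
f 70 41 57
f 69 57 40
f 70 57 69
f 41 56 61
f 56 35 58
f 61 58 42
f 56 58 61
f 37 63 49
f 63 43 64
f 49 64 38
f 63 64 49
f 37 49 47
f 49 38 48
f 47 48 36
f 49 48 47
f 37 47 54
f 47 36 53
f 54 53 40
f 47 53 54
f 37 54 59
f 54 40 60
f 59 60 42
f 54 60 59
f 37 59 63
f 59 42 66
f 63 66 43
f 59 66 63
f 38 64 52
f 64 43 65
f 52 65 39
f 64 65 52
f 36 48 72
f 48 38 73
f 72 73 45
f 48 73 72
f 40 53 69
f 53 36 68
f 69 68 44
f 53 68 69
f 42 60 61
f 60 40 57
f 61 57 41
f 60 57 61
f 43 66 62
f 66 42 58
f 62 58 35
f 66 58 62
f 77 76 79
f 77 79 78
f 79 76 80
f 79 80 78
f 80 76 81
f 80 81 78
f 81 76 82
f 81 82 78
f 82 76 83
f 82 83 78
f 83 76 84
f 83 84 78
f 84 76 85
f 84 85 78
f 85 76 86
f 85 86 78
f 86 76 87
f 86 87 78
f 87 76 88
f 87 88 78
f 88 76 89
f 88 89 78
f 89 76 77
f 89 77 78
f 91 90 94
f 91 94 92
f 92 94 95
f 92 95 93
f 94 90 96
f 94 96 95
f 95 96 97
f 95 97 93
f 96 90 98
f 96 98 97
f 97 98 99
f 97 99 93
f 98 90 100
f 98 100 99
f 99 100 101
f 99 101 93
f 100 90 102
f 100 102 101
f 101 102 103
f 101 103 93
f 102 90 104
f 102 104 103
f 103 104 105
f 103 105 93
f 104 90 106
f 104 106 105
f 105 106 107
f 105 107 93
f 106 90 108
f 106 108 107
f 107 108 109
f 107 109 93
f 108 90 110
f 108 110 109
f 109 110 111
f 109 111 93
f 110 90 112
f 110 112 111
f 111 112 113
f 111 113 93
f 112 90 114
f 112 114 113
f 113 114 115
f 113 115 93
f 114 90 91
f 114 91 115
f 115 91 92
f 115 92 93



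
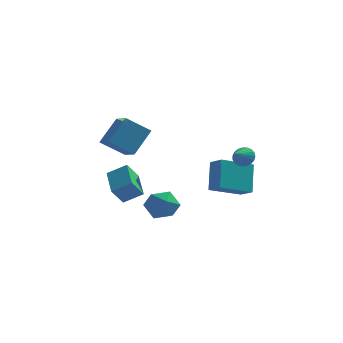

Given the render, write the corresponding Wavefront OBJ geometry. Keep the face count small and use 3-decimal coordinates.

v -2.105 -2.817 -0.25
v -1.487 -2.144 -0.749
v -0.753 -3.556 0.429
v -0.135 -2.883 -0.07
v -0.745 -2.552 0.706
v -1.58 -2.095 0.286
v -0.66 -3.605 -0.606
v -1.495 -3.148 -1.026
v -0.593 -2.631 -0.969
v -0.646 -1.981 -0.158
v -1.594 -3.719 -0.162
v -1.647 -3.069 0.649
v -3.9 1.242 1.663
v -3.145 0.106 2.183
v -5.202 0.832 2.659
v -4.447 -0.303 3.179
v -3.193 2.343 3.041
v -2.438 1.208 3.561
v -4.495 1.934 4.037
v -3.74 0.798 4.557
v -3.092 -0.874 0.454
v -3.7 0.803 1.08
v -4.177 -1.028 -0.187
v -4.785 0.648 0.439
v -2.575 -0.308 -0.559
v -3.183 1.368 0.067
v -3.66 -0.463 -1.2
v -4.268 1.214 -0.574
v 3.028 -2.185 3.324
v 3.396 -2.017 3.82
v 2.672 -3.155 3.916
v 3.166 -1.897 3.878
v 2.912 -1.827 3.841
v 2.678 -1.818 3.715
v 2.504 -1.874 3.52
v 2.421 -1.983 3.292
v 2.443 -2.127 3.07
v 2.566 -2.281 2.891
v 2.769 -2.419 2.787
v 3.016 -2.516 2.776
v 3.265 -2.556 2.86
v 3.474 -2.532 3.024
v 3.605 -2.449 3.239
v 3.636 -2.319 3.47
v 3.562 -2.167 3.675
v 0.816 0.351 -0.272
v 0.718 1.472 1.321
v 2.393 1.504 -0.986
v 2.295 2.625 0.607
v 1.525 -0.305 0.233
v 1.427 0.816 1.826
v 3.102 0.848 -0.481
v 3.004 1.969 1.112
f 1 12 6
f 1 6 2
f 1 2 8
f 1 8 11
f 1 11 12
f 2 6 10
f 6 12 5
f 12 11 3
f 11 8 7
f 8 2 9
f 4 10 5
f 4 5 3
f 4 3 7
f 4 7 9
f 4 9 10
f 5 10 6
f 3 5 12
f 7 3 11
f 9 7 8
f 10 9 2
f 14 16 13
f 17 14 13
f 13 16 15
f 15 17 13
f 14 20 16
f 18 14 17
f 18 20 14
f 16 20 15
f 19 17 15
f 15 20 19
f 19 18 17
f 20 18 19
f 22 24 21
f 25 22 21
f 21 24 23
f 23 25 21
f 22 28 24
f 26 22 25
f 26 28 22
f 24 28 23
f 27 25 23
f 23 28 27
f 27 26 25
f 28 26 27
f 30 29 32
f 30 32 31
f 32 29 33
f 32 33 31
f 33 29 34
f 33 34 31
f 34 29 35
f 34 35 31
f 35 29 36
f 35 36 31
f 36 29 37
f 36 37 31
f 37 29 38
f 37 38 31
f 38 29 39
f 38 39 31
f 39 29 40
f 39 40 31
f 40 29 41
f 40 41 31
f 41 29 42
f 41 42 31
f 42 29 43
f 42 43 31
f 43 29 44
f 43 44 31
f 44 29 45
f 44 45 31
f 45 29 30
f 45 30 31
f 47 49 46
f 50 47 46
f 46 49 48
f 48 50 46
f 47 53 49
f 51 47 50
f 51 53 47
f 49 53 48
f 52 50 48
f 48 53 52
f 52 51 50
f 53 51 52



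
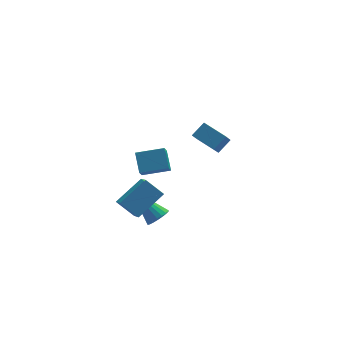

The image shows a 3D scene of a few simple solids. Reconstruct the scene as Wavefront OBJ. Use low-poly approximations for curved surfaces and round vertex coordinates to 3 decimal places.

v -2.098 -1.128 -2.627
v -2.04 -2.037 -1.976
v -0.906 -0.465 -1.81
v -0.848 -1.374 -1.158
v -1.392 -1.566 -3.302
v -1.334 -2.475 -2.65
v -0.2 -0.903 -2.484
v -0.142 -1.812 -1.833
v -0.978 -0.477 -1.379
v -1.027 0.324 -0.671
v -0.779 0.104 -2.022
v -0.828 0.905 -1.314
v 0.268 -0.625 -1.126
v 0.219 0.176 -0.418
v 0.467 -0.044 -1.769
v 0.418 0.757 -1.061
v 3.304 3.65 -3.828
v 2.959 3.003 -3.049
v 2.465 4.564 -3.44
v 2.12 3.917 -2.661
v 3.92 3.983 -3.279
v 3.575 3.336 -2.5
v 3.081 4.897 -2.891
v 2.736 4.25 -2.112
v -0.216 -0.718 -4.318
v 0.279 -0.507 -4.077
v -1.284 0.258 -2.982
v 0.22 -0.325 -4.257
v 0.074 -0.222 -4.449
v -0.129 -0.216 -4.616
v -0.349 -0.311 -4.723
v -0.543 -0.486 -4.75
v -0.672 -0.707 -4.692
v -0.711 -0.93 -4.559
v -0.652 -1.112 -4.379
v -0.506 -1.215 -4.187
v -0.303 -1.22 -4.02
v -0.082 -1.126 -3.913
v 0.112 -0.951 -3.886
v 0.241 -0.73 -3.945
f 2 4 1
f 5 2 1
f 1 4 3
f 3 5 1
f 2 8 4
f 6 2 5
f 6 8 2
f 4 8 3
f 7 5 3
f 3 8 7
f 7 6 5
f 8 6 7
f 10 12 9
f 13 10 9
f 9 12 11
f 11 13 9
f 10 16 12
f 14 10 13
f 14 16 10
f 12 16 11
f 15 13 11
f 11 16 15
f 15 14 13
f 16 14 15
f 18 20 17
f 21 18 17
f 17 20 19
f 19 21 17
f 18 24 20
f 22 18 21
f 22 24 18
f 20 24 19
f 23 21 19
f 19 24 23
f 23 22 21
f 24 22 23
f 26 25 28
f 26 28 27
f 28 25 29
f 28 29 27
f 29 25 30
f 29 30 27
f 30 25 31
f 30 31 27
f 31 25 32
f 31 32 27
f 32 25 33
f 32 33 27
f 33 25 34
f 33 34 27
f 34 25 35
f 34 35 27
f 35 25 36
f 35 36 27
f 36 25 37
f 36 37 27
f 37 25 38
f 37 38 27
f 38 25 39
f 38 39 27
f 39 25 40
f 39 40 27
f 40 25 26
f 40 26 27

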